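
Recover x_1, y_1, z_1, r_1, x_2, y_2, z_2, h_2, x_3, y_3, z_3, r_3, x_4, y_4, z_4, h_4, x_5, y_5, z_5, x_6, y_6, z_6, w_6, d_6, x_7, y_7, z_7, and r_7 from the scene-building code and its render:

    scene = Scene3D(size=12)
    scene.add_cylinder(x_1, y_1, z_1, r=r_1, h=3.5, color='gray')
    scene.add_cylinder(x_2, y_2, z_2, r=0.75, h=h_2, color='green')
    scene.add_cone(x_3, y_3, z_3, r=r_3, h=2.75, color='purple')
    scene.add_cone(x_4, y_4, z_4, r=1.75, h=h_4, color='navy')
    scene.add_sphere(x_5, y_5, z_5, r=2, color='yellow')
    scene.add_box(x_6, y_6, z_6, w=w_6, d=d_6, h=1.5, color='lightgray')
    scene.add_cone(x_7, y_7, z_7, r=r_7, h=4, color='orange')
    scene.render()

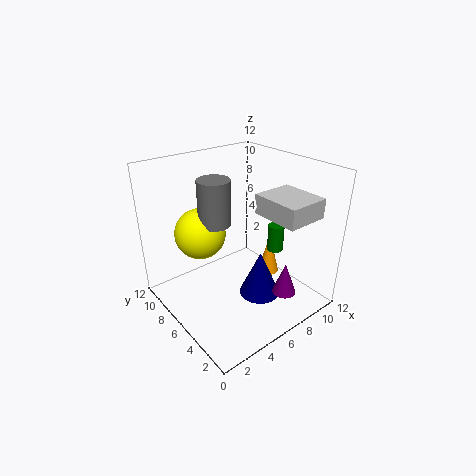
x_1 = 3.75; y_1 = 6; z_1 = 8; r_1 = 1.25; x_2 = 10.5; y_2 = 6; z_2 = 3.25; h_2 = 2.5; x_3 = 8.25; y_3 = 2.5; z_3 = 1.5; r_3 = 1; x_4 = 7.25; y_4 = 4.5; z_4 = 0.75; h_4 = 4; x_5 = 3; y_5 = 7; z_5 = 7; x_6 = 6; y_6 = 0.25; z_6 = 9; w_6 = 3.25; d_6 = 3.75; x_7 = 10.75; y_7 = 7; z_7 = 0.25; r_7 = 1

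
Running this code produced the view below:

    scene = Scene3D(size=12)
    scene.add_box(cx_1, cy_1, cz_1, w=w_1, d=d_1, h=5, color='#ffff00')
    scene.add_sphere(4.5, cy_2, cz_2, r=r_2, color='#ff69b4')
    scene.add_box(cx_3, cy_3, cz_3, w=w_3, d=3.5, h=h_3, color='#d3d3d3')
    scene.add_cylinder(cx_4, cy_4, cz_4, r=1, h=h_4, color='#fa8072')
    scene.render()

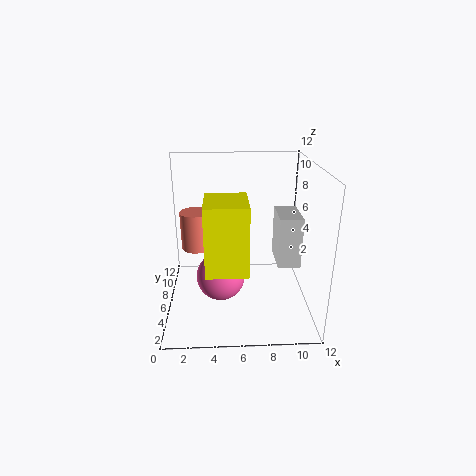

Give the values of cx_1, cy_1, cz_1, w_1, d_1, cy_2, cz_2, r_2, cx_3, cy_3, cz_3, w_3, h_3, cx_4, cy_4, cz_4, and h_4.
cx_1 = 3.5, cy_1 = 0.5, cz_1 = 5.5, w_1 = 3, d_1 = 3.5, cy_2 = 5, cz_2 = 3, r_2 = 2, cx_3 = 9.5, cy_3 = 6, cz_3 = 3, w_3 = 2, h_3 = 4.5, cx_4 = 3, cy_4 = 1.5, cz_4 = 7.5, h_4 = 2.5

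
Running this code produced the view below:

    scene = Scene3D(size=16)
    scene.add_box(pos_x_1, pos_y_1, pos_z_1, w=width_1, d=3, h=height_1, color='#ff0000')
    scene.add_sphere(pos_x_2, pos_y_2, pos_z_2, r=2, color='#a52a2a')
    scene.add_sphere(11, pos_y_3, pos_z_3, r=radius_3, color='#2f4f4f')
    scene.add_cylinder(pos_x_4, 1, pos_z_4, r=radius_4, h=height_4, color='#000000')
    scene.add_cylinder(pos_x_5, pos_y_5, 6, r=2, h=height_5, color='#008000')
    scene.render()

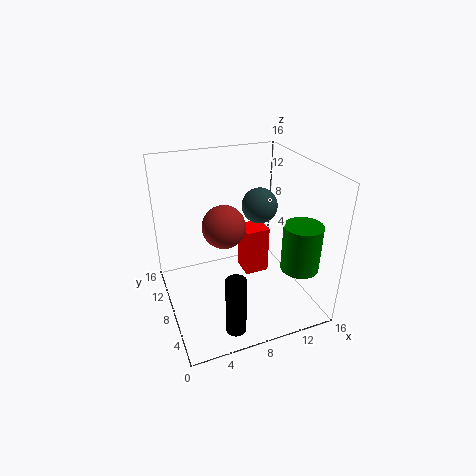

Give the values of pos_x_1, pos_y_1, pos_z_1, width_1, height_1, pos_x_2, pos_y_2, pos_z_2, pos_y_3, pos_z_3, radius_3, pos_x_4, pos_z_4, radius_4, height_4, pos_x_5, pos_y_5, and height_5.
pos_x_1 = 10, pos_y_1 = 10, pos_z_1 = 1, width_1 = 3, height_1 = 6, pos_x_2 = 5, pos_y_2 = 4, pos_z_2 = 12, pos_y_3 = 9, pos_z_3 = 11, radius_3 = 2, pos_x_4 = 5, pos_z_4 = 2, radius_4 = 1, height_4 = 6, pos_x_5 = 13, pos_y_5 = 3, height_5 = 5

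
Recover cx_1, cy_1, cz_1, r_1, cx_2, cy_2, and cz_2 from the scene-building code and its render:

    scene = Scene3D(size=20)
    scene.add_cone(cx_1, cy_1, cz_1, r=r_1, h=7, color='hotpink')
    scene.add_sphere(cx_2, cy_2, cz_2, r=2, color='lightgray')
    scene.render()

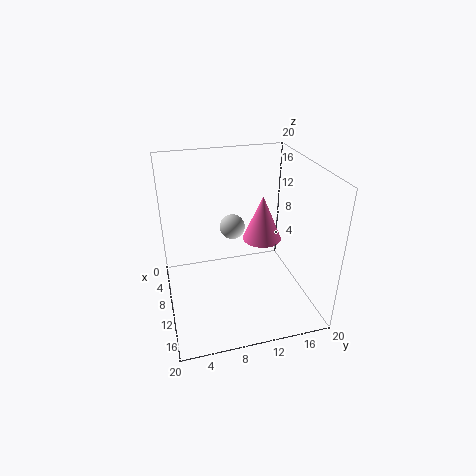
cx_1 = 6; cy_1 = 15; cz_1 = 7; r_1 = 3; cx_2 = 3; cy_2 = 11; cz_2 = 8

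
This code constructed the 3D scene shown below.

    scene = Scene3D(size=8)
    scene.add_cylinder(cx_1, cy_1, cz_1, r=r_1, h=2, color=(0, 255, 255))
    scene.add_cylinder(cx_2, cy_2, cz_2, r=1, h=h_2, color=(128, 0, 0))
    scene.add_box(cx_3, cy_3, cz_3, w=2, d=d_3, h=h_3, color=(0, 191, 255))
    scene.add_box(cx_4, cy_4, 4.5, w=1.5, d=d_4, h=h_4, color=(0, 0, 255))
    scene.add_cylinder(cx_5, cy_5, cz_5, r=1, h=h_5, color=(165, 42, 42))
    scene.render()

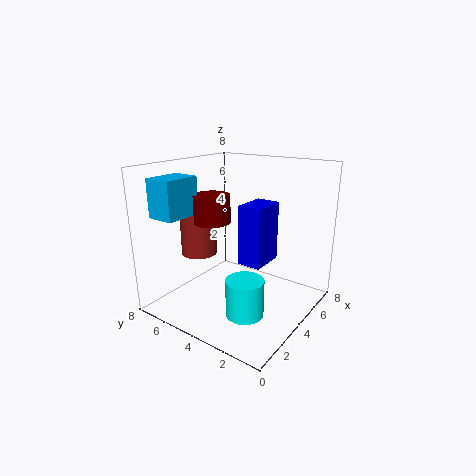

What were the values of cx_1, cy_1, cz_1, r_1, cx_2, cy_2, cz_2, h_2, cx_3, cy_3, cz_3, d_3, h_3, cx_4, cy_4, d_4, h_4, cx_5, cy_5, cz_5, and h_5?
cx_1 = 2.5; cy_1 = 2.5; cz_1 = 0.5; r_1 = 1; cx_2 = 3; cy_2 = 5; cz_2 = 5; h_2 = 1.5; cx_3 = 0.5; cy_3 = 5.5; cz_3 = 5.5; d_3 = 1.5; h_3 = 2; cx_4 = 0.5; cy_4 = 0.5; d_4 = 1; h_4 = 2.5; cx_5 = 3; cy_5 = 6; cz_5 = 3; h_5 = 2.5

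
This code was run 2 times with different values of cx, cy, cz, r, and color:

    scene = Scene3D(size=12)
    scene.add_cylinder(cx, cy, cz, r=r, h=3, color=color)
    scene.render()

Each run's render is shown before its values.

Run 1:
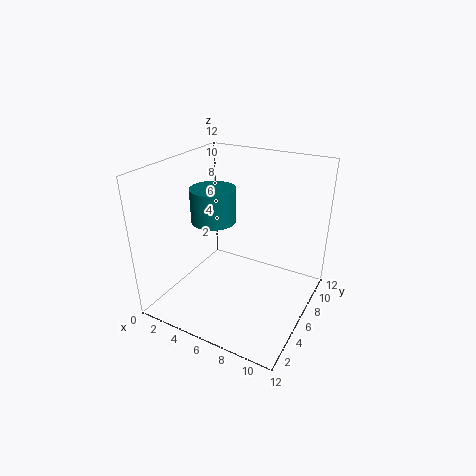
cx = 3; cy = 7; cz = 6.5; r = 2; color = 'teal'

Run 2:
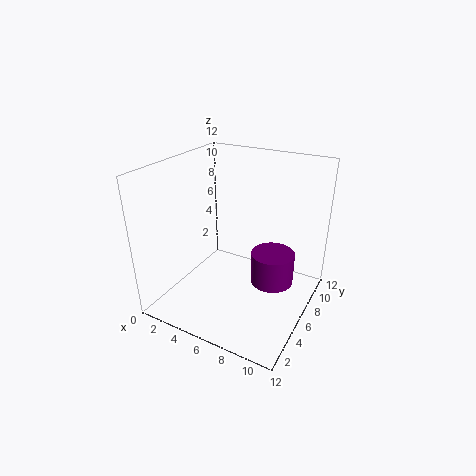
cx = 8; cy = 9; cz = 0.5; r = 2; color = 'purple'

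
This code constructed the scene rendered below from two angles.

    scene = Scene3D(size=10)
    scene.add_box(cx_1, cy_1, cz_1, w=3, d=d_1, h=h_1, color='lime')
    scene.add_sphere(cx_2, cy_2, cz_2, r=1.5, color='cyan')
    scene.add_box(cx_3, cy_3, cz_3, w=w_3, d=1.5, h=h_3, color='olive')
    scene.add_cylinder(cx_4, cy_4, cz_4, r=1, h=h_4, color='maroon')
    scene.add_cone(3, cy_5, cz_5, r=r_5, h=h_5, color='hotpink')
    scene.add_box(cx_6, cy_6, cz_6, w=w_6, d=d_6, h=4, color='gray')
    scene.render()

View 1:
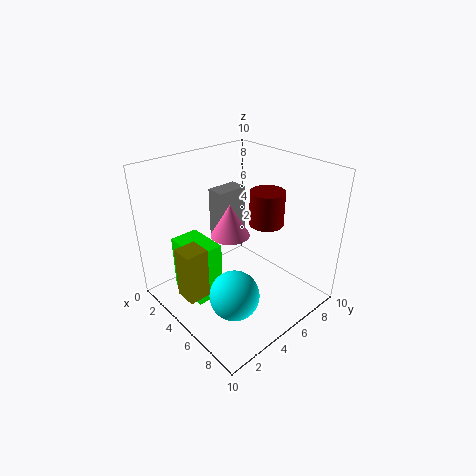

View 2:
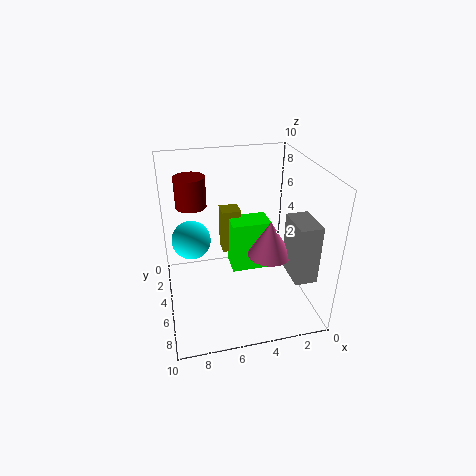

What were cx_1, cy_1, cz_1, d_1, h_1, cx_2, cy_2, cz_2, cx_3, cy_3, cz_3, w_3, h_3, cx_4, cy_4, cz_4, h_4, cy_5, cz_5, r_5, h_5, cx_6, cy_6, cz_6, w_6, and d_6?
cx_1 = 2, cy_1 = 1.5, cz_1 = 1, d_1 = 2, h_1 = 4, cx_2 = 8, cy_2 = 2, cz_2 = 3.5, cx_3 = 4, cy_3 = 0.5, cz_3 = 2, w_3 = 1.5, h_3 = 3.5, cx_4 = 8, cy_4 = 4.5, cz_4 = 7.5, h_4 = 2, cy_5 = 6, cz_5 = 4, r_5 = 1.5, h_5 = 2.5, cx_6 = 0.5, cy_6 = 6, cz_6 = 3, w_6 = 1.5, d_6 = 2.5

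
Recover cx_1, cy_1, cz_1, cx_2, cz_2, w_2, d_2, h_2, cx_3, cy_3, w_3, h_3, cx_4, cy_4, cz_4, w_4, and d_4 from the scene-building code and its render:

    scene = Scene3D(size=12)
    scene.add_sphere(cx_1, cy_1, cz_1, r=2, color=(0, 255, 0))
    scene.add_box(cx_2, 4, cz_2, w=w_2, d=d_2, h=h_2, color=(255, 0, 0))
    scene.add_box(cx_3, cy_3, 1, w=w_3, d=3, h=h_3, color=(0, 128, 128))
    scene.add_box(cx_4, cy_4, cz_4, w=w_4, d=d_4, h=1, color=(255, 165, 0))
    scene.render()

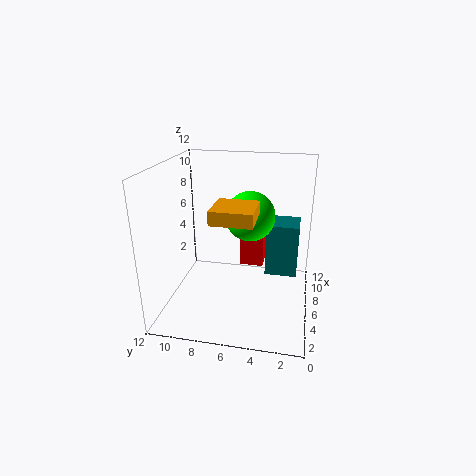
cx_1 = 6, cy_1 = 5, cz_1 = 8, cx_2 = 7, cz_2 = 3, w_2 = 2, d_2 = 2, h_2 = 3, cx_3 = 9, cy_3 = 1, w_3 = 3, h_3 = 5, cx_4 = 1, cy_4 = 4, cz_4 = 9, w_4 = 3, d_4 = 3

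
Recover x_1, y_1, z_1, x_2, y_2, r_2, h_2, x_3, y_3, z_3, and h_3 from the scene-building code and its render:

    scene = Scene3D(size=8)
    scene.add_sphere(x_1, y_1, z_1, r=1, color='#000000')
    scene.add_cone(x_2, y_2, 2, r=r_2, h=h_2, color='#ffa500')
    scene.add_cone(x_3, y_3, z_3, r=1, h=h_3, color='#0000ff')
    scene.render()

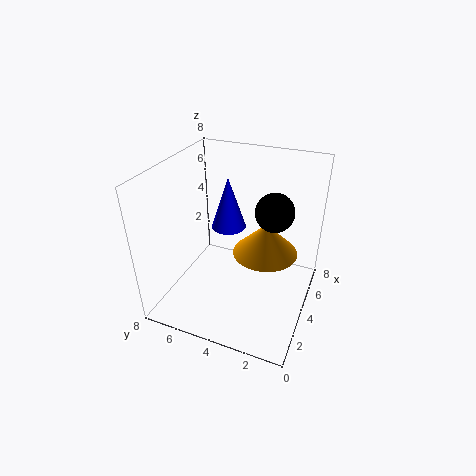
x_1 = 4, y_1 = 2, z_1 = 6, x_2 = 6, y_2 = 3, r_2 = 2, h_2 = 2, x_3 = 5, y_3 = 5, z_3 = 4, h_3 = 3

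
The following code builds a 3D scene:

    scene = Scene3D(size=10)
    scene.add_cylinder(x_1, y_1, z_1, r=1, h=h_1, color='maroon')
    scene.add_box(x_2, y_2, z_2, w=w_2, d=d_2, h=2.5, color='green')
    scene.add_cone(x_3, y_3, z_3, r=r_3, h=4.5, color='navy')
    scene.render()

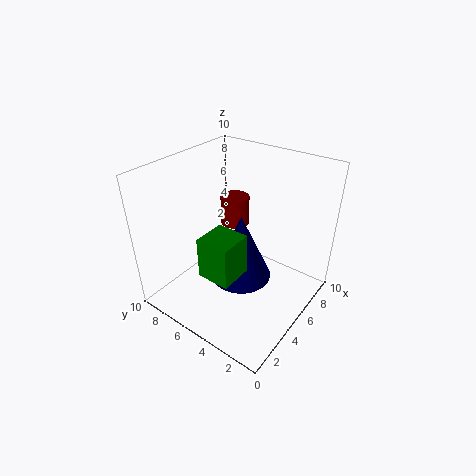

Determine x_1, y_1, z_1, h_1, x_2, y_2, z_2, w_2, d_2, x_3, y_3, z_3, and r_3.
x_1 = 6, y_1 = 6, z_1 = 5.5, h_1 = 2, x_2 = 0.5, y_2 = 2.5, z_2 = 5, w_2 = 2, d_2 = 2, x_3 = 4, y_3 = 4, z_3 = 3, r_3 = 2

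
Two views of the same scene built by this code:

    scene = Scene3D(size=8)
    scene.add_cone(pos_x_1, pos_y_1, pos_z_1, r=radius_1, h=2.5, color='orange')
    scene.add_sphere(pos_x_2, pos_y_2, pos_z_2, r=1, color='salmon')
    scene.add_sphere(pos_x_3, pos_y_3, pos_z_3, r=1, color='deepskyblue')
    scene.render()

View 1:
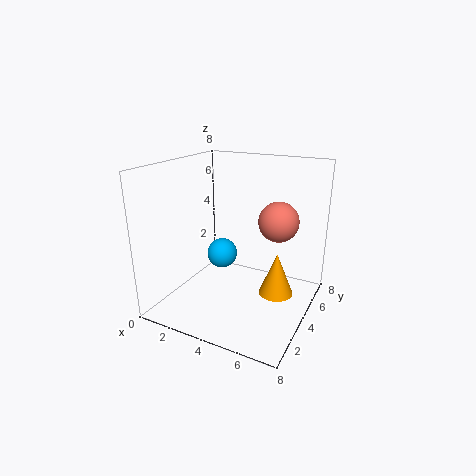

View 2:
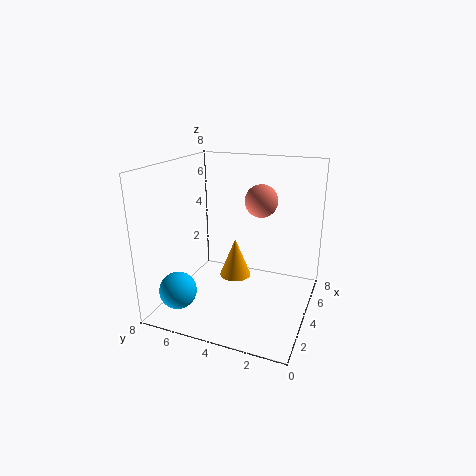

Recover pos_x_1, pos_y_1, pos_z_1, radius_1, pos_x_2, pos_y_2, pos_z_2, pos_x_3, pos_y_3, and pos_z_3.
pos_x_1 = 6, pos_y_1 = 5, pos_z_1 = 0.5, radius_1 = 1, pos_x_2 = 6.5, pos_y_2 = 3.5, pos_z_2 = 5.5, pos_x_3 = 1.5, pos_y_3 = 6.5, pos_z_3 = 1.5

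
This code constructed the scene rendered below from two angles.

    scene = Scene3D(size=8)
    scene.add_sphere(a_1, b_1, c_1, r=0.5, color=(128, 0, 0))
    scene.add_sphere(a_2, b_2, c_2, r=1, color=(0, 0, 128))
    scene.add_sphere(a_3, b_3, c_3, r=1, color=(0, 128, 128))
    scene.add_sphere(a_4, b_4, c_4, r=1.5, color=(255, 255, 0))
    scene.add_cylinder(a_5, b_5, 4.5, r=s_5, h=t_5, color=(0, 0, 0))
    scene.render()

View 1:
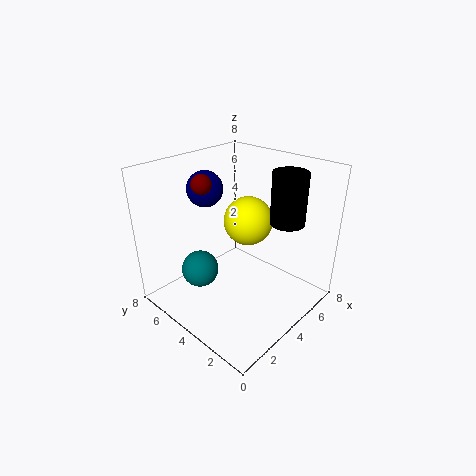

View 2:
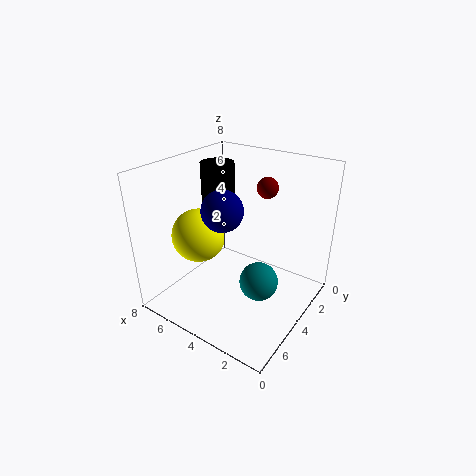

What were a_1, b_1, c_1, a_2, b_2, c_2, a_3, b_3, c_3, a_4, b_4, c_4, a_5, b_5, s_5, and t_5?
a_1 = 2; b_1 = 4.5; c_1 = 7.5; a_2 = 3.5; b_2 = 6; c_2 = 6.5; a_3 = 2; b_3 = 5; c_3 = 2.5; a_4 = 6; b_4 = 5; c_4 = 4; a_5 = 6.5; b_5 = 2.5; s_5 = 1; t_5 = 3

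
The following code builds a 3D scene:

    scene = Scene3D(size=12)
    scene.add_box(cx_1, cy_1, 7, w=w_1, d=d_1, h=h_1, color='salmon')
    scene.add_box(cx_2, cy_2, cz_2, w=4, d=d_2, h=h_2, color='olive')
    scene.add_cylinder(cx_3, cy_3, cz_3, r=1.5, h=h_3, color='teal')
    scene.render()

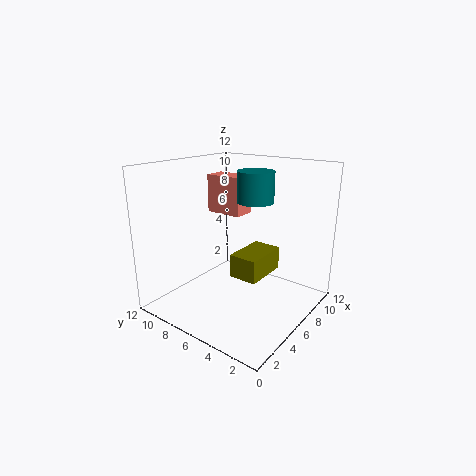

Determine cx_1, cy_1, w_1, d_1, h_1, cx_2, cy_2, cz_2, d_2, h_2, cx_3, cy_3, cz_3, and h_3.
cx_1 = 8, cy_1 = 7.5, w_1 = 2, d_1 = 3.5, h_1 = 3.5, cx_2 = 5.5, cy_2 = 4, cz_2 = 2.5, d_2 = 2.5, h_2 = 2, cx_3 = 7, cy_3 = 5, cz_3 = 9, h_3 = 2.5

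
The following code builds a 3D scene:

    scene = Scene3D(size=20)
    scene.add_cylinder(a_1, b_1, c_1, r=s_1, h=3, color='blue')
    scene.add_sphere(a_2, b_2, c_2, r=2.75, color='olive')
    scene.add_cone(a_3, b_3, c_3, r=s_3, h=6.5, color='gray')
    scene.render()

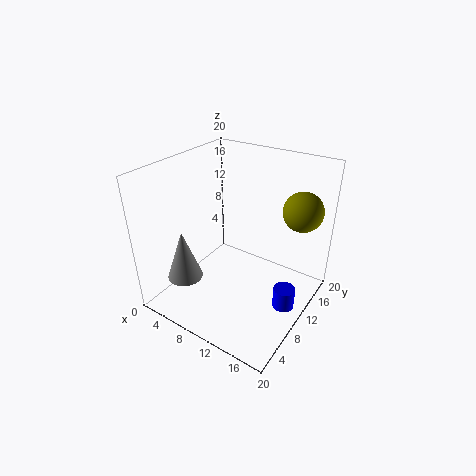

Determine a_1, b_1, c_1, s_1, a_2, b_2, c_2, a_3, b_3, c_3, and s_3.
a_1 = 17.5; b_1 = 10.25; c_1 = 1.25; s_1 = 1.5; a_2 = 17; b_2 = 15.25; c_2 = 13.75; a_3 = 6.75; b_3 = 2.5; c_3 = 7; s_3 = 2.25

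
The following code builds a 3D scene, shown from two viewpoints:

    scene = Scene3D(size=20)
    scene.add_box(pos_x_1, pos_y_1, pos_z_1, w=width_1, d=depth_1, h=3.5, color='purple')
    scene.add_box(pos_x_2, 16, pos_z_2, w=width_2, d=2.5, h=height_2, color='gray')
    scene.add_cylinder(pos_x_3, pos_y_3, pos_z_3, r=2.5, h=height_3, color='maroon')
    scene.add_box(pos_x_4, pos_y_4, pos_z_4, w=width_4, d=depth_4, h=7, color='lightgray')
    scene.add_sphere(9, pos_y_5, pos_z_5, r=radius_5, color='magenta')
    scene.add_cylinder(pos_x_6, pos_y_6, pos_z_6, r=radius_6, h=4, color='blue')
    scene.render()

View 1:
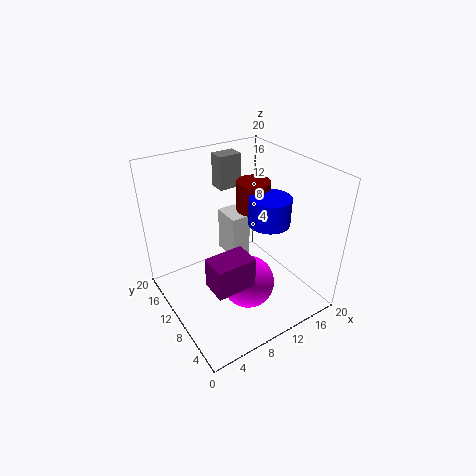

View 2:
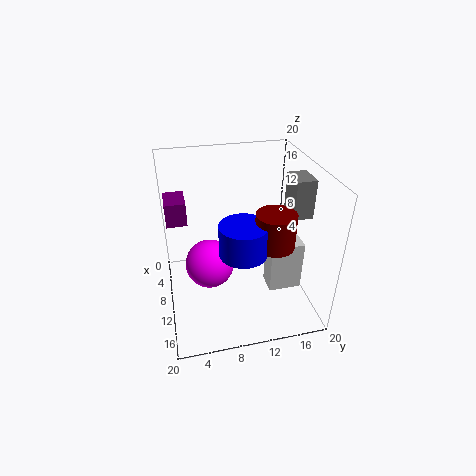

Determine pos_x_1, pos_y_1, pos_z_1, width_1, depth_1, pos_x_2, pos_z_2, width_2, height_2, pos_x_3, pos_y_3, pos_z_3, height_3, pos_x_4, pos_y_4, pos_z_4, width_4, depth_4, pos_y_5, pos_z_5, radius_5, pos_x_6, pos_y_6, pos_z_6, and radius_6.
pos_x_1 = 1.5
pos_y_1 = 0.5
pos_z_1 = 10.5
width_1 = 4.5
depth_1 = 3
pos_x_2 = 11
pos_z_2 = 14.5
width_2 = 3.5
height_2 = 5
pos_x_3 = 15
pos_y_3 = 13.5
pos_z_3 = 11.5
height_3 = 4.5
pos_x_4 = 11.5
pos_y_4 = 13.5
pos_z_4 = 3.5
width_4 = 3
depth_4 = 4.5
pos_y_5 = 6
pos_z_5 = 5.5
radius_5 = 3.5
pos_x_6 = 15
pos_y_6 = 9.5
pos_z_6 = 11
radius_6 = 3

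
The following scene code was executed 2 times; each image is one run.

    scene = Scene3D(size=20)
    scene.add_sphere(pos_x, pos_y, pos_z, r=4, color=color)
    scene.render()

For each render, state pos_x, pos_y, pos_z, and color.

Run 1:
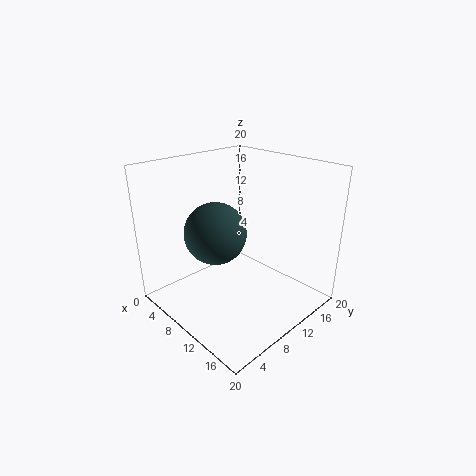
pos_x = 10
pos_y = 6
pos_z = 12
color = 'darkslategray'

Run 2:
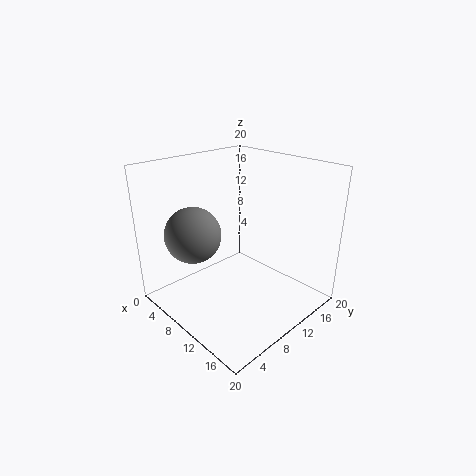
pos_x = 5
pos_y = 6
pos_z = 10
color = 'gray'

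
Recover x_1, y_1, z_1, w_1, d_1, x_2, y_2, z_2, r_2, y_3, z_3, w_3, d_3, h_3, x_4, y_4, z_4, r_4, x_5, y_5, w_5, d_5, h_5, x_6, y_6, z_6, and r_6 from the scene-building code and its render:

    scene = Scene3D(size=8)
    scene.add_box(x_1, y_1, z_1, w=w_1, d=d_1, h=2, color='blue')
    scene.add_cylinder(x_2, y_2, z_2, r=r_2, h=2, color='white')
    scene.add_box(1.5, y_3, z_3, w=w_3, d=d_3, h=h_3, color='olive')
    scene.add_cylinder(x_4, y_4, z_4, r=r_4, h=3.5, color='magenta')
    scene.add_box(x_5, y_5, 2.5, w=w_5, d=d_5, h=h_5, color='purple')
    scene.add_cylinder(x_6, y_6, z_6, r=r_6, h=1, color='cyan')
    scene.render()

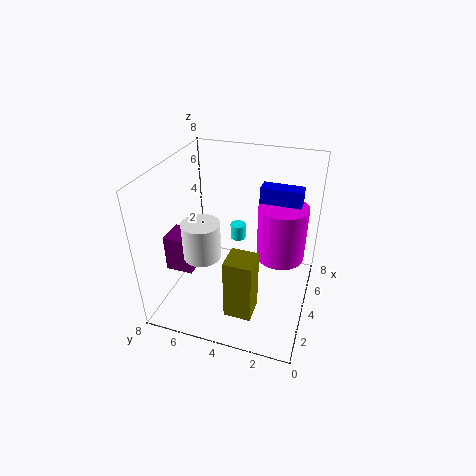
x_1 = 6.5, y_1 = 1, z_1 = 4, w_1 = 1, d_1 = 2.5, x_2 = 2.5, y_2 = 5.5, z_2 = 3.5, r_2 = 1, y_3 = 2.5, z_3 = 0.5, w_3 = 1.5, d_3 = 1.5, h_3 = 3.5, x_4 = 6.5, y_4 = 2, z_4 = 1.5, r_4 = 1.5, x_5 = 2, y_5 = 6, w_5 = 1.5, d_5 = 1.5, h_5 = 2, x_6 = 7, y_6 = 5, z_6 = 2, r_6 = 0.5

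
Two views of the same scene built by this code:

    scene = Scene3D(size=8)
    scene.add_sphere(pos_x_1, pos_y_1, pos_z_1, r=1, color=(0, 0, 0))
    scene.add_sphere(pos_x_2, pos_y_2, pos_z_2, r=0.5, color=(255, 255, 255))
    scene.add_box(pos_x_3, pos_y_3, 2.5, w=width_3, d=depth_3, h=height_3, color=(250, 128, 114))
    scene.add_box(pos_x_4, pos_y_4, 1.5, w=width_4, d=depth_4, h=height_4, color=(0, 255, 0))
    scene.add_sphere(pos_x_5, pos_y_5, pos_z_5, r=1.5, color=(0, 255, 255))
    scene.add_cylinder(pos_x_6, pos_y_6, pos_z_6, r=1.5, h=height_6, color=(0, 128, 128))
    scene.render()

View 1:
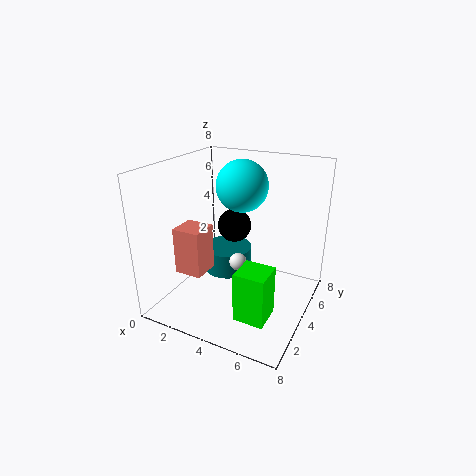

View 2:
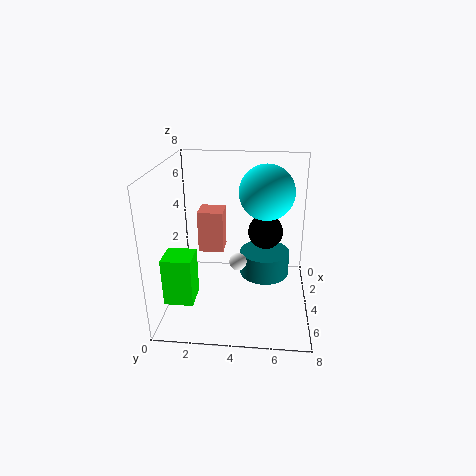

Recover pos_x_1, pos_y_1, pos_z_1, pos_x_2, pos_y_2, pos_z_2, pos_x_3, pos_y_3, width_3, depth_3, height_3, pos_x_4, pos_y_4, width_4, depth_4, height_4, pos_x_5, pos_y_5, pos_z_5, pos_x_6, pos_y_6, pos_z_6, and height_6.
pos_x_1 = 3
pos_y_1 = 5.5
pos_z_1 = 4
pos_x_2 = 4
pos_y_2 = 4
pos_z_2 = 2.5
pos_x_3 = 1.5
pos_y_3 = 1.5
width_3 = 1.5
depth_3 = 1.5
height_3 = 2.5
pos_x_4 = 5.5
pos_y_4 = 0.5
width_4 = 1.5
depth_4 = 1.5
height_4 = 2.5
pos_x_5 = 3.5
pos_y_5 = 5.5
pos_z_5 = 6.5
pos_x_6 = 2.5
pos_y_6 = 5.5
pos_z_6 = 1
height_6 = 1.5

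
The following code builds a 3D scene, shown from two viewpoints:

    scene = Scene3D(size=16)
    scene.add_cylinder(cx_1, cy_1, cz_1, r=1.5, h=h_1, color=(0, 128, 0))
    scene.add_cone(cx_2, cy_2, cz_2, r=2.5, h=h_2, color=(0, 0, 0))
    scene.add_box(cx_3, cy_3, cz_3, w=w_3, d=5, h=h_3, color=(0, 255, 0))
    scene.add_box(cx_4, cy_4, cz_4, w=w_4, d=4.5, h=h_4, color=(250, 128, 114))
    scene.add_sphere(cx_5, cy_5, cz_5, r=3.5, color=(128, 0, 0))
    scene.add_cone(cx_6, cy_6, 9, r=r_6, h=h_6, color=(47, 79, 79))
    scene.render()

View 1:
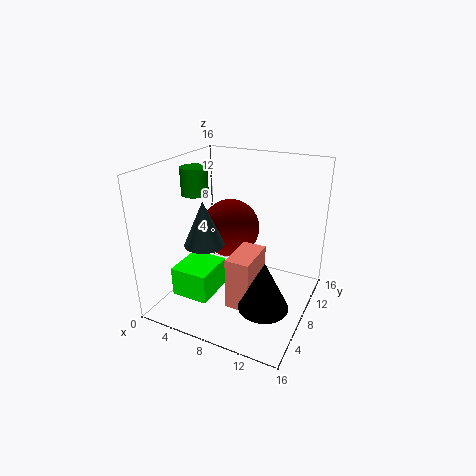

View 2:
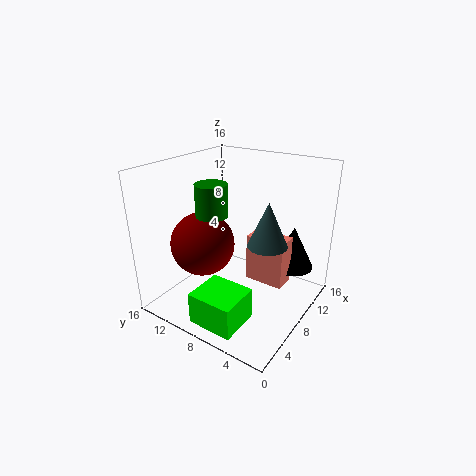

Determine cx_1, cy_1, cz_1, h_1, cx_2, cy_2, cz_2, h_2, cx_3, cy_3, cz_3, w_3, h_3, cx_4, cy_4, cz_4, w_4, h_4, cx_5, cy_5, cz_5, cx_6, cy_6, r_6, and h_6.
cx_1 = 3; cy_1 = 7.5; cz_1 = 12.5; h_1 = 3; cx_2 = 13; cy_2 = 3.5; cz_2 = 3.5; h_2 = 5; cx_3 = 1; cy_3 = 4.5; cz_3 = 0.5; w_3 = 4.5; h_3 = 3.5; cx_4 = 9; cy_4 = 3; cz_4 = 2.5; w_4 = 2.5; h_4 = 5.5; cx_5 = 5.5; cy_5 = 11; cz_5 = 7.5; cx_6 = 6.5; cy_6 = 3.5; r_6 = 2; h_6 = 4.5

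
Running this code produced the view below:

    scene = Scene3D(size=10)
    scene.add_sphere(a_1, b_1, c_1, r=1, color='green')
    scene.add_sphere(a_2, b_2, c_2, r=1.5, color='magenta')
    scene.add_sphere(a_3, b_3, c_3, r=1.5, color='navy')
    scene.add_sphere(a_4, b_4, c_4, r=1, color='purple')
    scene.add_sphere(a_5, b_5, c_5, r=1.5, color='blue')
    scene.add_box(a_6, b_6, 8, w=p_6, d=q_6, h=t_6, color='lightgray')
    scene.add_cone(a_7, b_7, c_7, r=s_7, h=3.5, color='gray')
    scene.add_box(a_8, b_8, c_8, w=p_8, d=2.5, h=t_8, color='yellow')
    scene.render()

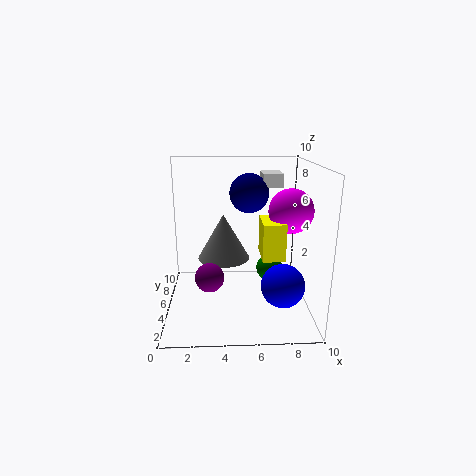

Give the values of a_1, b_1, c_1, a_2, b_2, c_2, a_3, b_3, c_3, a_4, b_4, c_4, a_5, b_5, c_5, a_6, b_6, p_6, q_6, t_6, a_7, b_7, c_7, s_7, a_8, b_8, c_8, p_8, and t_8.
a_1 = 7.5; b_1 = 6.5; c_1 = 2; a_2 = 8.5; b_2 = 4.5; c_2 = 7; a_3 = 6; b_3 = 8; c_3 = 7.5; a_4 = 3; b_4 = 4; c_4 = 2.5; a_5 = 8; b_5 = 3.5; c_5 = 2; a_6 = 7; b_6 = 7.5; p_6 = 1.5; q_6 = 2; t_6 = 1; a_7 = 4; b_7 = 7.5; c_7 = 2.5; s_7 = 2; a_8 = 6.5; b_8 = 3; c_8 = 4; p_8 = 1.5; t_8 = 2.5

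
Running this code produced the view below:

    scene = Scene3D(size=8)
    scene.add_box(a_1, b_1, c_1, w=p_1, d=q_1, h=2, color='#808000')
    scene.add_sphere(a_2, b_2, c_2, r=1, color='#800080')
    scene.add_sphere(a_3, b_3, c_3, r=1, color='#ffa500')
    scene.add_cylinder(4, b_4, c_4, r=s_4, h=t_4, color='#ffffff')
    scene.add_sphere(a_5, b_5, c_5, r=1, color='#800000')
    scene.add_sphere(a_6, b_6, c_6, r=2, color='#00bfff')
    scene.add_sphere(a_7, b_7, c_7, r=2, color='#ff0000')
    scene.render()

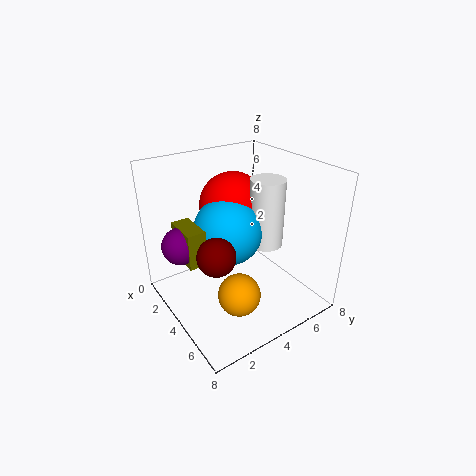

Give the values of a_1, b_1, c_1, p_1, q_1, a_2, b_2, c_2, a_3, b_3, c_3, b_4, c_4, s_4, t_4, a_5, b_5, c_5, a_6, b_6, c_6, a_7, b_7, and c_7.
a_1 = 2, b_1 = 1, c_1 = 3, p_1 = 2, q_1 = 1, a_2 = 3, b_2 = 1, c_2 = 4, a_3 = 7, b_3 = 2, c_3 = 3, b_4 = 6, c_4 = 3, s_4 = 1, t_4 = 4, a_5 = 5, b_5 = 2, c_5 = 4, a_6 = 3, b_6 = 4, c_6 = 4, a_7 = 2, b_7 = 5, c_7 = 5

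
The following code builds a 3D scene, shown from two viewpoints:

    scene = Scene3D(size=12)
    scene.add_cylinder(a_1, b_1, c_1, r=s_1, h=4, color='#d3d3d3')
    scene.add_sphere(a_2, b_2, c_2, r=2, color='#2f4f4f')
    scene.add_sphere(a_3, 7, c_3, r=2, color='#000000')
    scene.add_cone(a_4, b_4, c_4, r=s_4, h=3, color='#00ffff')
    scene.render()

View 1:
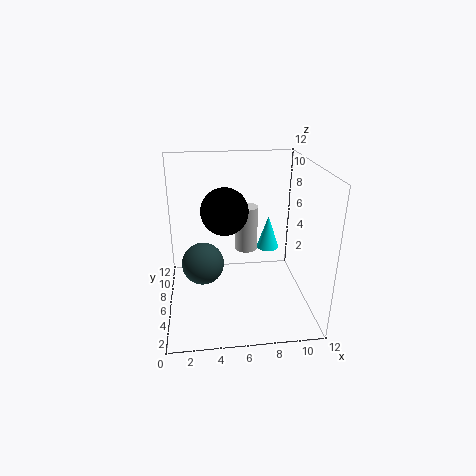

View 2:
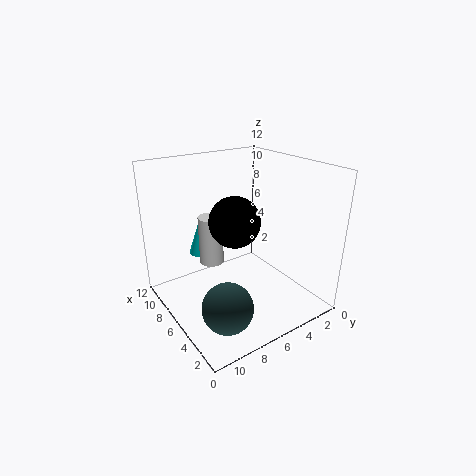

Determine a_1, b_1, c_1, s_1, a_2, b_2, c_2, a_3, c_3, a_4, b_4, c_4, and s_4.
a_1 = 7, b_1 = 8, c_1 = 4, s_1 = 1, a_2 = 3, b_2 = 9, c_2 = 2, a_3 = 5, c_3 = 8, a_4 = 9, b_4 = 8, c_4 = 4, s_4 = 1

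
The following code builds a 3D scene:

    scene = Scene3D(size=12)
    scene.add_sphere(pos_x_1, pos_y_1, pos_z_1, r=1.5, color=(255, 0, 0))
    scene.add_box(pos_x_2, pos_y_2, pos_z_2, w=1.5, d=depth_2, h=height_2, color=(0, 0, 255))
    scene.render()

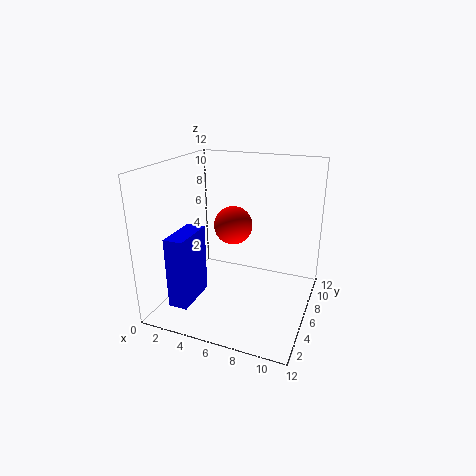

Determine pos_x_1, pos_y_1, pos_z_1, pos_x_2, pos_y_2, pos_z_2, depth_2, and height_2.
pos_x_1 = 6, pos_y_1 = 5, pos_z_1 = 7.5, pos_x_2 = 2.5, pos_y_2 = 0.5, pos_z_2 = 2, depth_2 = 3.5, height_2 = 5.5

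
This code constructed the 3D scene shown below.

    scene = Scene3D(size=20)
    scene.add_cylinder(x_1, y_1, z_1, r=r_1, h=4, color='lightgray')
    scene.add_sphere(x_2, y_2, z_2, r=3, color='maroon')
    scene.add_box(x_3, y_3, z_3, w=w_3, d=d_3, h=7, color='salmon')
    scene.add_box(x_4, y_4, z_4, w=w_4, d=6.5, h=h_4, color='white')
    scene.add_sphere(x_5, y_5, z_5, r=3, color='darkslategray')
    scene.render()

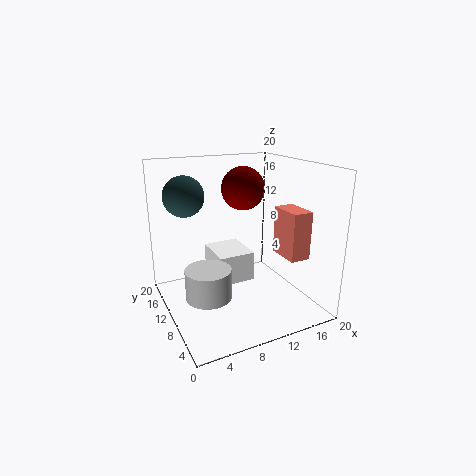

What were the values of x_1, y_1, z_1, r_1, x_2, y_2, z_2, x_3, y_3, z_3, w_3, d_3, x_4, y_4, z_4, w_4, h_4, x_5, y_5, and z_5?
x_1 = 4.5
y_1 = 7.5
z_1 = 3.5
r_1 = 3
x_2 = 11.5
y_2 = 11.5
z_2 = 16.5
x_3 = 16.5
y_3 = 6
z_3 = 6.5
w_3 = 3
d_3 = 5
x_4 = 8
y_4 = 11.5
z_4 = 2
w_4 = 5.5
h_4 = 4.5
x_5 = 4.5
y_5 = 16.5
z_5 = 15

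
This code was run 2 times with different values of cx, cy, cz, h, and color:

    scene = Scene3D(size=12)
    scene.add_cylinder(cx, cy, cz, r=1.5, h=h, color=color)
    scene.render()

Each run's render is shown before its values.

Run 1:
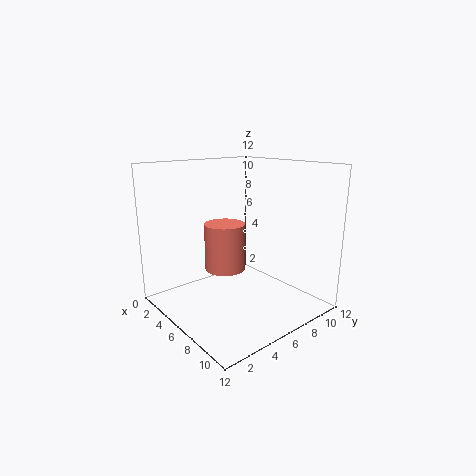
cx = 7.5, cy = 3.5, cz = 4.5, h = 3.5, color = 'salmon'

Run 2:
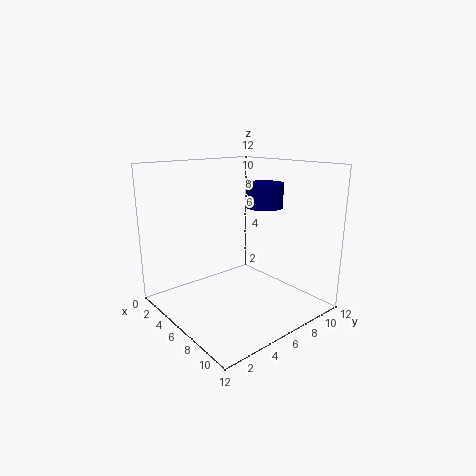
cx = 7, cy = 8, cz = 8.5, h = 2, color = 'navy'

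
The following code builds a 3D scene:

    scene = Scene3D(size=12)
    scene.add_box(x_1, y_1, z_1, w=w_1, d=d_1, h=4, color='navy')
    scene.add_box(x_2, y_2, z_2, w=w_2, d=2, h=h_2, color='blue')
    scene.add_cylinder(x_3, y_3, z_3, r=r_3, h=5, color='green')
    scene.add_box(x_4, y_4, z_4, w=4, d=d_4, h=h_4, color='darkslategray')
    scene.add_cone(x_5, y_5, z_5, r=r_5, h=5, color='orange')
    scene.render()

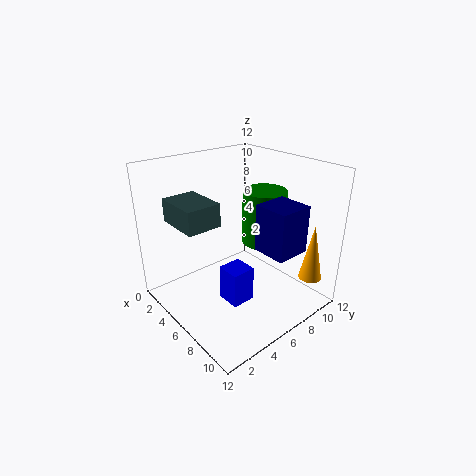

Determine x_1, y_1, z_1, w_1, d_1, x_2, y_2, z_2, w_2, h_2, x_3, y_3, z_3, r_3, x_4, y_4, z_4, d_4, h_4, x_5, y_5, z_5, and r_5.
x_1 = 7
y_1 = 7
z_1 = 5
w_1 = 3
d_1 = 3
x_2 = 6
y_2 = 4
z_2 = 1
w_2 = 2
h_2 = 3
x_3 = 5
y_3 = 10
z_3 = 4
r_3 = 2
x_4 = 1
y_4 = 2
z_4 = 7
d_4 = 3
h_4 = 2
x_5 = 10
y_5 = 11
z_5 = 2
r_5 = 1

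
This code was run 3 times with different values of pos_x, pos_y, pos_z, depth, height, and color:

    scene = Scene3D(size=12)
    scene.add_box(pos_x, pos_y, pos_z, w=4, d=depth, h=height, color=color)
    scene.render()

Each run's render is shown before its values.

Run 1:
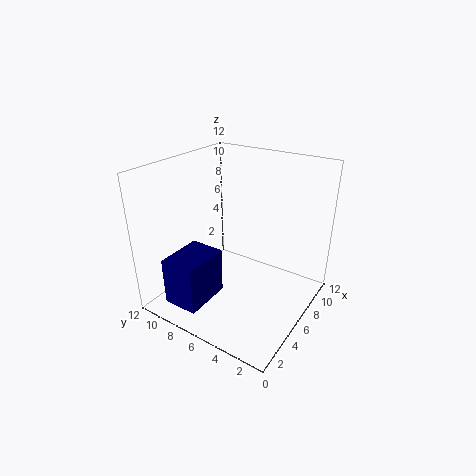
pos_x = 1; pos_y = 7; pos_z = 1; depth = 3; height = 4; color = 'navy'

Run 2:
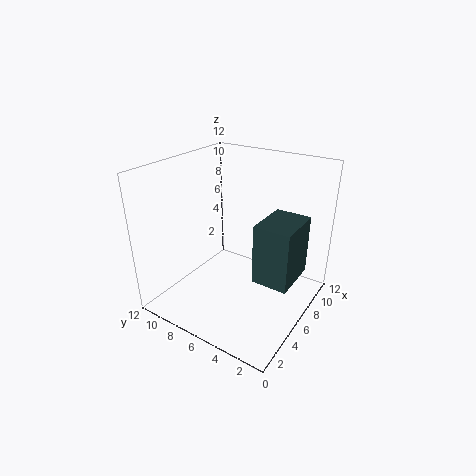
pos_x = 5; pos_y = 1; pos_z = 3; depth = 3; height = 5; color = 'darkslategray'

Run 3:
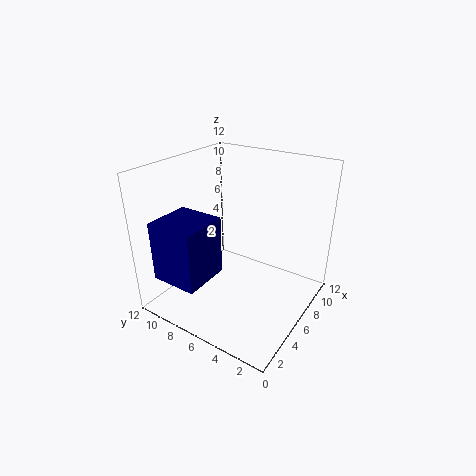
pos_x = 1; pos_y = 7; pos_z = 3; depth = 4; height = 5; color = 'navy'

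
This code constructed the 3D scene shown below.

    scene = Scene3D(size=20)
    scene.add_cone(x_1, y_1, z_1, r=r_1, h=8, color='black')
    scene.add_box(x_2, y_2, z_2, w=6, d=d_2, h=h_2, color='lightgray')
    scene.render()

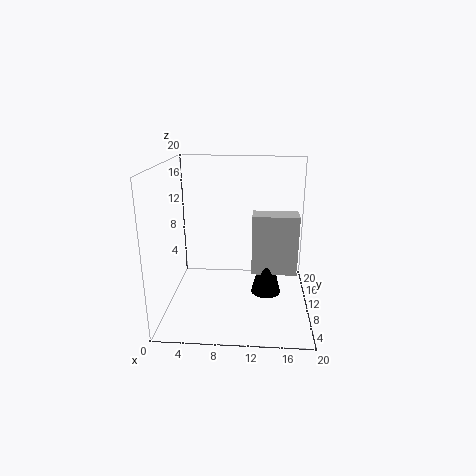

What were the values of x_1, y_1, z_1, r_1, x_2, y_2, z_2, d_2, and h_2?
x_1 = 14
y_1 = 8
z_1 = 3
r_1 = 2
x_2 = 12
y_2 = 7
z_2 = 6
d_2 = 3
h_2 = 8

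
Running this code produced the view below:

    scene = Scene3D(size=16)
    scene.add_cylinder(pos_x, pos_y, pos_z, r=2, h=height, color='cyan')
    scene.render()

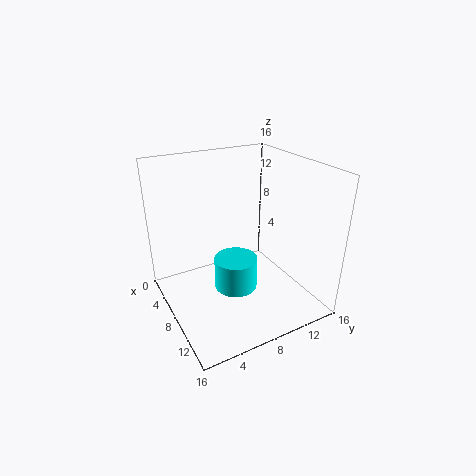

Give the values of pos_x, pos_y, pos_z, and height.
pos_x = 13; pos_y = 5; pos_z = 6; height = 3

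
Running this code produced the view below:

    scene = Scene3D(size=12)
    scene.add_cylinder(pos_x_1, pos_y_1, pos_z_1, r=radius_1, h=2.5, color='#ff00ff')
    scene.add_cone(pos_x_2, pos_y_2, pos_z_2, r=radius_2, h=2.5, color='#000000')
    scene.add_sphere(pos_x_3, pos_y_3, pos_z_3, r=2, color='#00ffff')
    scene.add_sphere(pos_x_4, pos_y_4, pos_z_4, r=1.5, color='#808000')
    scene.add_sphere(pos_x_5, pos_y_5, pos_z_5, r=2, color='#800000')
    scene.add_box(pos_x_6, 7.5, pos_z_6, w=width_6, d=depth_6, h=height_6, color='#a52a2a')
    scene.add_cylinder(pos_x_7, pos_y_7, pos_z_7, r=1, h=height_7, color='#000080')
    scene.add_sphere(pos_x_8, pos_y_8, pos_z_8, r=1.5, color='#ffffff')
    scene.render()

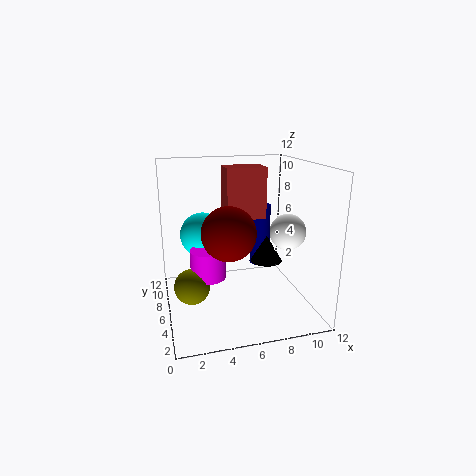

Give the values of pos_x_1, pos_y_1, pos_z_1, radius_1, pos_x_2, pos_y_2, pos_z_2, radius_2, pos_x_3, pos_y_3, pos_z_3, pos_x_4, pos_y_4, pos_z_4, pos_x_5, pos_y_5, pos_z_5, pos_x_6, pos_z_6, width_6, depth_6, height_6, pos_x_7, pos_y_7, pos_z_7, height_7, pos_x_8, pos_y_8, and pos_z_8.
pos_x_1 = 3.5, pos_y_1 = 6.5, pos_z_1 = 2.5, radius_1 = 1.5, pos_x_2 = 9.5, pos_y_2 = 8.5, pos_z_2 = 2.5, radius_2 = 1.5, pos_x_3 = 3.5, pos_y_3 = 9, pos_z_3 = 5.5, pos_x_4 = 2, pos_y_4 = 6, pos_z_4 = 2, pos_x_5 = 4.5, pos_y_5 = 3, pos_z_5 = 7.5, pos_x_6 = 5.5, pos_z_6 = 7, width_6 = 3.5, depth_6 = 2.5, height_6 = 4.5, pos_x_7 = 9.5, pos_y_7 = 10.5, pos_z_7 = 1.5, height_7 = 6, pos_x_8 = 10, pos_y_8 = 5, pos_z_8 = 6.5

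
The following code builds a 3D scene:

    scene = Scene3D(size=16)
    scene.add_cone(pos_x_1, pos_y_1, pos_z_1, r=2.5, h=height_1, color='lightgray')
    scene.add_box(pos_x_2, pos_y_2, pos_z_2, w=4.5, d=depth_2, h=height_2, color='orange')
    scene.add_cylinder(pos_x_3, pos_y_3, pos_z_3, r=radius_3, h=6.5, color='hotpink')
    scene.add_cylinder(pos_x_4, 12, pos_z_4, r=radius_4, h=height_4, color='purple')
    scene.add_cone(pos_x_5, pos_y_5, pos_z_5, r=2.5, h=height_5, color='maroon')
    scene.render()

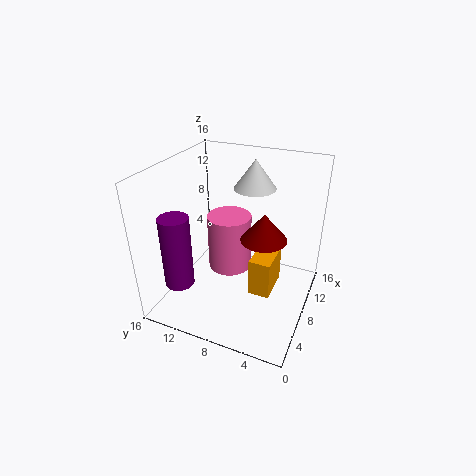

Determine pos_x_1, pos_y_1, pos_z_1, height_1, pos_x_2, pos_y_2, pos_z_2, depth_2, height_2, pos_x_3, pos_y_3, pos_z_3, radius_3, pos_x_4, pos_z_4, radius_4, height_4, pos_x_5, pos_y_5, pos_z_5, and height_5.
pos_x_1 = 13
pos_y_1 = 8
pos_z_1 = 12
height_1 = 3.5
pos_x_2 = 7.5
pos_y_2 = 4
pos_z_2 = 1
depth_2 = 2.5
height_2 = 4.5
pos_x_3 = 9
pos_y_3 = 9.5
pos_z_3 = 3.5
radius_3 = 2.5
pos_x_4 = 2
pos_z_4 = 5
radius_4 = 1.5
height_4 = 7.5
pos_x_5 = 8
pos_y_5 = 5
pos_z_5 = 8.5
height_5 = 3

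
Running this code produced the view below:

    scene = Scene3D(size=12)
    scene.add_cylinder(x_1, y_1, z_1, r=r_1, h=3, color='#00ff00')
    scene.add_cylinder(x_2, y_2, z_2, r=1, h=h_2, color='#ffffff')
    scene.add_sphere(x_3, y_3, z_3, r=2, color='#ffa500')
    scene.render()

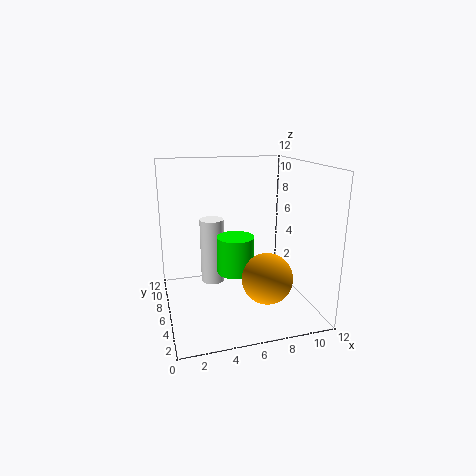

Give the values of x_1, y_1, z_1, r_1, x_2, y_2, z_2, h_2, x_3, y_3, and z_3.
x_1 = 5.5, y_1 = 5, z_1 = 3.5, r_1 = 1.5, x_2 = 4, y_2 = 7, z_2 = 2, h_2 = 5.5, x_3 = 7.5, y_3 = 3, z_3 = 3.5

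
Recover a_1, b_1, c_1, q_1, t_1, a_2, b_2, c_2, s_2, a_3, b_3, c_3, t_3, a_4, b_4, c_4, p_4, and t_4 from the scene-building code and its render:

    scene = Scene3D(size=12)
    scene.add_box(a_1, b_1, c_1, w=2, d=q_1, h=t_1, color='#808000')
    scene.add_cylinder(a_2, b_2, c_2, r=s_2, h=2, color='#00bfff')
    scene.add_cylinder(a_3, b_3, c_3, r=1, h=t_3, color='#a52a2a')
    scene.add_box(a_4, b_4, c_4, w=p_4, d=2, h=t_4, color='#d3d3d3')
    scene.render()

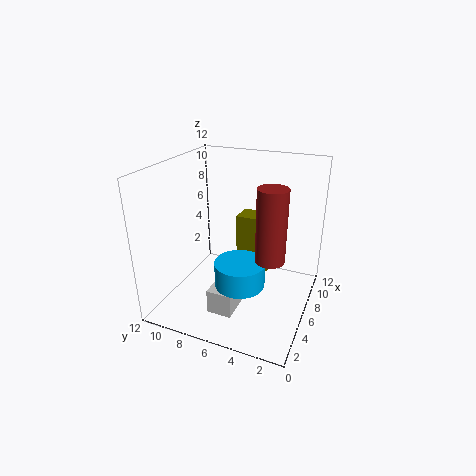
a_1 = 8
b_1 = 4
c_1 = 2
q_1 = 3
t_1 = 5
a_2 = 4
b_2 = 5
c_2 = 3
s_2 = 2
a_3 = 2
b_3 = 2
c_3 = 7
t_3 = 5
a_4 = 2
b_4 = 5
c_4 = 1
p_4 = 4
t_4 = 2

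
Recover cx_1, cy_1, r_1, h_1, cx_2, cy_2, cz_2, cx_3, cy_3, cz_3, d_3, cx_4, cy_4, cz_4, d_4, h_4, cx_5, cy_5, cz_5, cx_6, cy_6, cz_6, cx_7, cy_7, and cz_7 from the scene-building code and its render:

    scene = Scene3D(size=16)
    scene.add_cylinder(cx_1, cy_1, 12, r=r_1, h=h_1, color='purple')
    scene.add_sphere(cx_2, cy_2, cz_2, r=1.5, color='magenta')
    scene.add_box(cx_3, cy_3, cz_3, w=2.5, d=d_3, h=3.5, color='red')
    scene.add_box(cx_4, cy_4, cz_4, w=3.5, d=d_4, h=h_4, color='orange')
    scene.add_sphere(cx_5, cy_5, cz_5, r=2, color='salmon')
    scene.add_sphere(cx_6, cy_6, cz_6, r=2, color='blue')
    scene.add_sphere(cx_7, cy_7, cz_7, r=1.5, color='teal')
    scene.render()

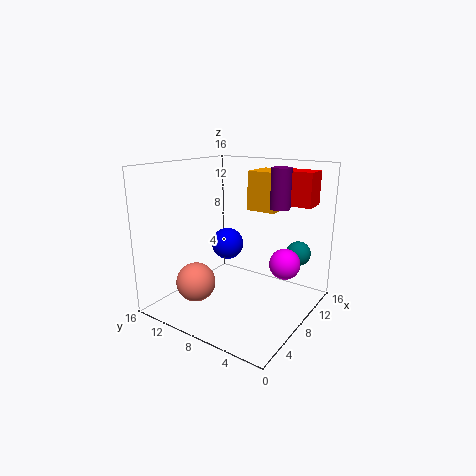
cx_1 = 8, cy_1 = 3, r_1 = 1, h_1 = 4, cx_2 = 6.5, cy_2 = 1.5, cz_2 = 7, cx_3 = 9.5, cy_3 = 0.5, cz_3 = 12, d_3 = 3.5, cx_4 = 7.5, cy_4 = 3.5, cz_4 = 11.5, d_4 = 3, h_4 = 4, cx_5 = 2.5, cy_5 = 9.5, cz_5 = 4.5, cx_6 = 11.5, cy_6 = 12, cz_6 = 5.5, cx_7 = 14.5, cy_7 = 3.5, cz_7 = 5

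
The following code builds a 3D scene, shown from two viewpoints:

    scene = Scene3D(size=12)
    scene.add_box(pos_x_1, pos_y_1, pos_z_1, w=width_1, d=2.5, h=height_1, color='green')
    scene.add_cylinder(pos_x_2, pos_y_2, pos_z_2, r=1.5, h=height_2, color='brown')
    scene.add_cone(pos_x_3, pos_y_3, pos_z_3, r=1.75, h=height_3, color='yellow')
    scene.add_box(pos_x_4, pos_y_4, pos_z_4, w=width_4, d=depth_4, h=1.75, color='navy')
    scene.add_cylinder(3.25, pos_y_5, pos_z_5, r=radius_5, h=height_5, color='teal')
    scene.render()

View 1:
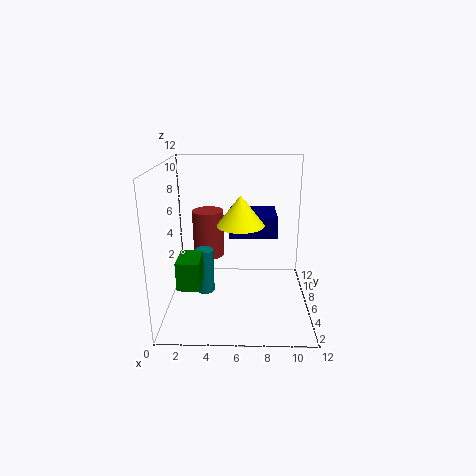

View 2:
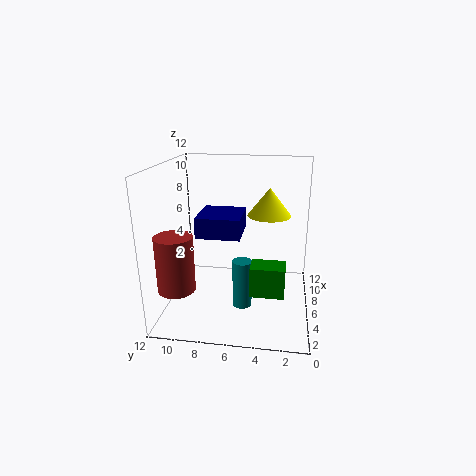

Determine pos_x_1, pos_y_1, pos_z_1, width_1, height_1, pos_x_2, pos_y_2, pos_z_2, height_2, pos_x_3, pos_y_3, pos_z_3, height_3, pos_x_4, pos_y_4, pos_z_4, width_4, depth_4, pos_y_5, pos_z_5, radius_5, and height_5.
pos_x_1 = 1.5; pos_y_1 = 2; pos_z_1 = 3.25; width_1 = 1.75; height_1 = 2.25; pos_x_2 = 3; pos_y_2 = 10.5; pos_z_2 = 2.5; height_2 = 4.5; pos_x_3 = 6.25; pos_y_3 = 3.5; pos_z_3 = 8; height_3 = 2.25; pos_x_4 = 5.25; pos_y_4 = 5.75; pos_z_4 = 6; width_4 = 4; depth_4 = 3.75; pos_y_5 = 5.25; pos_z_5 = 1.5; radius_5 = 0.75; height_5 = 3.75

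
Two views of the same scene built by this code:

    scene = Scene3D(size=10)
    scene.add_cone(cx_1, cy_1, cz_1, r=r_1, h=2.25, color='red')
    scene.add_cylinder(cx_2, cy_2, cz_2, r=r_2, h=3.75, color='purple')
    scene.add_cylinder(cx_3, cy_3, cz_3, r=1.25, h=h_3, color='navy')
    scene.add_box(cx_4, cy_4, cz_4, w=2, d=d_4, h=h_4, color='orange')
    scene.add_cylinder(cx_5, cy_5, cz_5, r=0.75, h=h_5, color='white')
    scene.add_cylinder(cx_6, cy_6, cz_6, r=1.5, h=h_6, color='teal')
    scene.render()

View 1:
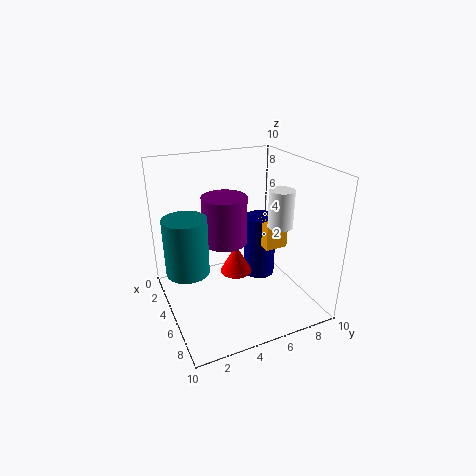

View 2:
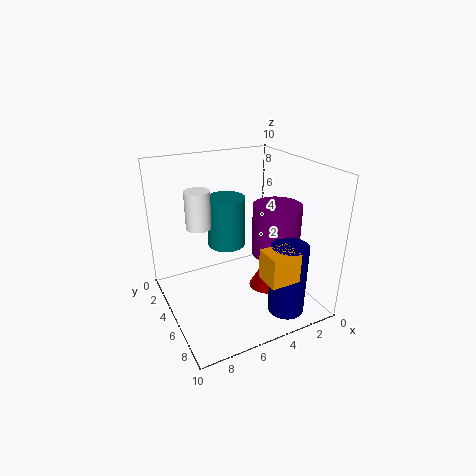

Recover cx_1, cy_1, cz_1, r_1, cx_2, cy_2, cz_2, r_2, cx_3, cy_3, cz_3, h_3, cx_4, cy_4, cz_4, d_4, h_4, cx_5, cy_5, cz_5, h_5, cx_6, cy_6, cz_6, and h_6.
cx_1 = 3; cy_1 = 5.75; cz_1 = 1; r_1 = 1.25; cx_2 = 2; cy_2 = 5.25; cz_2 = 3.25; r_2 = 1.75; cx_3 = 2.75; cy_3 = 8; cz_3 = 0.25; h_3 = 5; cx_4 = 2.75; cy_4 = 7.5; cz_4 = 3.25; d_4 = 1.75; h_4 = 2; cx_5 = 8.25; cy_5 = 6.25; cz_5 = 7; h_5 = 2.25; cx_6 = 4.25; cy_6 = 1.5; cz_6 = 2.75; h_6 = 4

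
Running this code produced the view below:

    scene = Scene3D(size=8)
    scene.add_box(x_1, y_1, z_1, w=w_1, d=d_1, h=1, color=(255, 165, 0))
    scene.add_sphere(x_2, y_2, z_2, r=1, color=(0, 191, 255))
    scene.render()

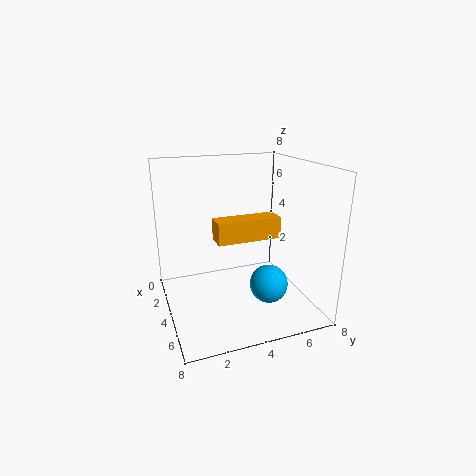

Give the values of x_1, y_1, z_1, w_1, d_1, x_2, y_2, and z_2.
x_1 = 6
y_1 = 2
z_1 = 5
w_1 = 1
d_1 = 3
x_2 = 6
y_2 = 5
z_2 = 2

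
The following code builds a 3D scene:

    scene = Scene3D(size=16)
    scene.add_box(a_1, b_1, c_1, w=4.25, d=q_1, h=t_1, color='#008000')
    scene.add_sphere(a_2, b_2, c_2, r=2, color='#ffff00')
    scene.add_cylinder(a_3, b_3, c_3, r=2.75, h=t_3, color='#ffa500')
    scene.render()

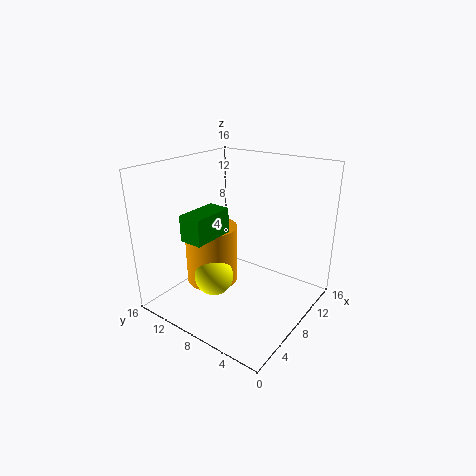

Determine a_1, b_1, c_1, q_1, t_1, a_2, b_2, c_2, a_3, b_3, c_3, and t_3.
a_1 = 0.5
b_1 = 6.75
c_1 = 10.25
q_1 = 2.25
t_1 = 2.5
a_2 = 3.75
b_2 = 8
c_2 = 5.25
a_3 = 5.25
b_3 = 9.5
c_3 = 3.75
t_3 = 6.25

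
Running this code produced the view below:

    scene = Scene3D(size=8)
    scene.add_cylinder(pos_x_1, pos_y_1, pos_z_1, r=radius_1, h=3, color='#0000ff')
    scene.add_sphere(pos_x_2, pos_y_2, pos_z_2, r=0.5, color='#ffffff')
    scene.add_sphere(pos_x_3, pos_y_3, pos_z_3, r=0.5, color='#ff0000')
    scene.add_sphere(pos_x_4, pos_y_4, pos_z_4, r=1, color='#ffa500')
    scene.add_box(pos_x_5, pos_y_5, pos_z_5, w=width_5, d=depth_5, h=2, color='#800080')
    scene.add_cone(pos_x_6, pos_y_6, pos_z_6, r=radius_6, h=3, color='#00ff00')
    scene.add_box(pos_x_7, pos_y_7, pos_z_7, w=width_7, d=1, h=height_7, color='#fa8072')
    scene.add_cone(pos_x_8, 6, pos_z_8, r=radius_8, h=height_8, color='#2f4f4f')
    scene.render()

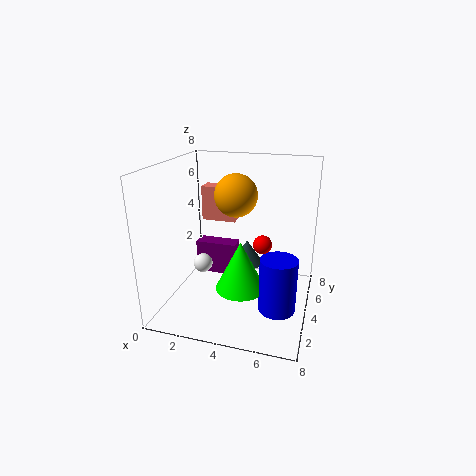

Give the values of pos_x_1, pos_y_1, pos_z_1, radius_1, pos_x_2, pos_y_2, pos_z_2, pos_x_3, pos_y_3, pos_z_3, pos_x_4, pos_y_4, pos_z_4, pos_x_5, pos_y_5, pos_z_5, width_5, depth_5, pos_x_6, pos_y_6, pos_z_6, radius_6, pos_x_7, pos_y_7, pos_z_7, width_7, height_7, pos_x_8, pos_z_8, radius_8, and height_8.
pos_x_1 = 6.5
pos_y_1 = 3
pos_z_1 = 0.5
radius_1 = 1
pos_x_2 = 2.5
pos_y_2 = 2.5
pos_z_2 = 3
pos_x_3 = 5.5
pos_y_3 = 3.5
pos_z_3 = 4
pos_x_4 = 4.5
pos_y_4 = 2
pos_z_4 = 7
pos_x_5 = 1
pos_y_5 = 5
pos_z_5 = 1
width_5 = 2.5
depth_5 = 1
pos_x_6 = 4
pos_y_6 = 4.5
pos_z_6 = 0.5
radius_6 = 1.5
pos_x_7 = 1.5
pos_y_7 = 5
pos_z_7 = 4.5
width_7 = 2
height_7 = 2
pos_x_8 = 4
pos_z_8 = 1.5
radius_8 = 1
height_8 = 1.5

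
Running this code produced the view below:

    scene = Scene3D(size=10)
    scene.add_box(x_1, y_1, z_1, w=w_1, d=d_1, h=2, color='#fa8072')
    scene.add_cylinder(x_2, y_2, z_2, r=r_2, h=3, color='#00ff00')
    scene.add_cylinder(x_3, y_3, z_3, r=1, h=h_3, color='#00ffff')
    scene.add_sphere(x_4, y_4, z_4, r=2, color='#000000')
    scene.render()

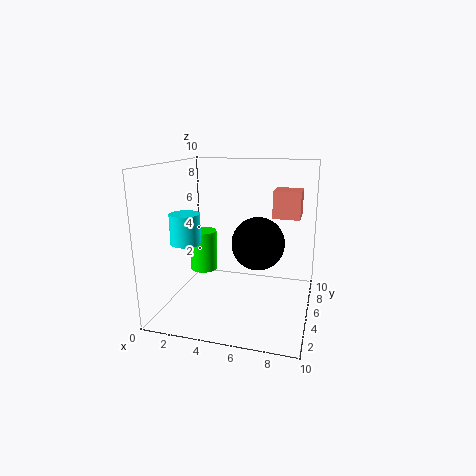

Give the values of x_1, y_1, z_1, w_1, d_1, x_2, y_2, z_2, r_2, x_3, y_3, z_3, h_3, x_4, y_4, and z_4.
x_1 = 7, y_1 = 7, z_1 = 6, w_1 = 2, d_1 = 2, x_2 = 2, y_2 = 6, z_2 = 2, r_2 = 1, x_3 = 2, y_3 = 3, z_3 = 5, h_3 = 2, x_4 = 6, y_4 = 7, z_4 = 4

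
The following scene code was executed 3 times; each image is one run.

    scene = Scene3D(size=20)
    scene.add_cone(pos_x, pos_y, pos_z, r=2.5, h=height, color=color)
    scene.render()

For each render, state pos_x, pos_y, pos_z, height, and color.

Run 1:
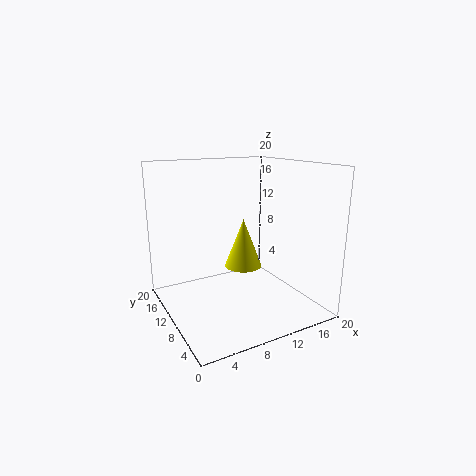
pos_x = 10; pos_y = 8.5; pos_z = 6.5; height = 6.5; color = 'yellow'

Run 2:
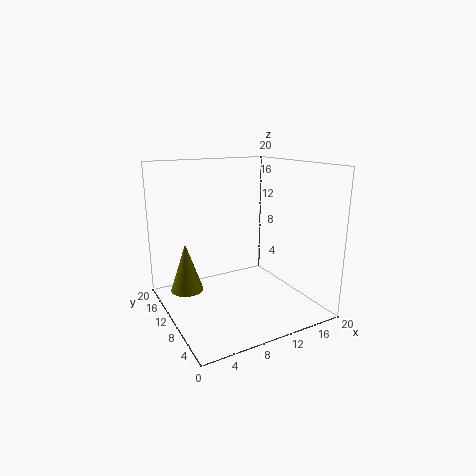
pos_x = 4.5; pos_y = 16.5; pos_z = 0.5; height = 7.5; color = 'olive'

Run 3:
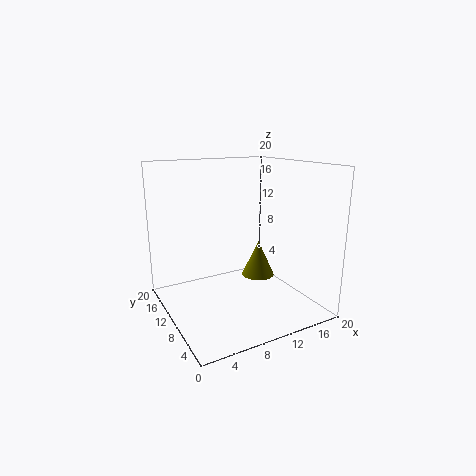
pos_x = 15; pos_y = 12.5; pos_z = 2.5; height = 5.5; color = 'olive'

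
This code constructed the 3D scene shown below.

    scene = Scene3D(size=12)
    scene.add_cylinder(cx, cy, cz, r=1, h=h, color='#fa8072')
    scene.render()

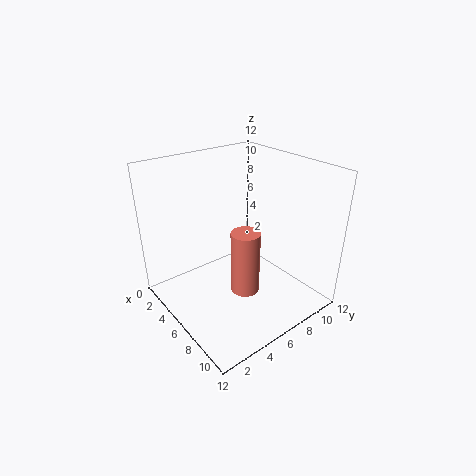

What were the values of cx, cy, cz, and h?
cx = 10; cy = 3.5; cz = 4.5; h = 4.5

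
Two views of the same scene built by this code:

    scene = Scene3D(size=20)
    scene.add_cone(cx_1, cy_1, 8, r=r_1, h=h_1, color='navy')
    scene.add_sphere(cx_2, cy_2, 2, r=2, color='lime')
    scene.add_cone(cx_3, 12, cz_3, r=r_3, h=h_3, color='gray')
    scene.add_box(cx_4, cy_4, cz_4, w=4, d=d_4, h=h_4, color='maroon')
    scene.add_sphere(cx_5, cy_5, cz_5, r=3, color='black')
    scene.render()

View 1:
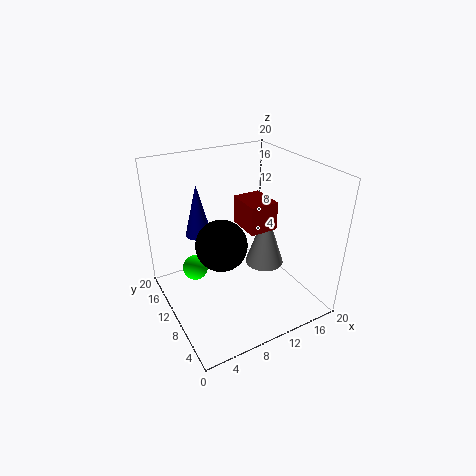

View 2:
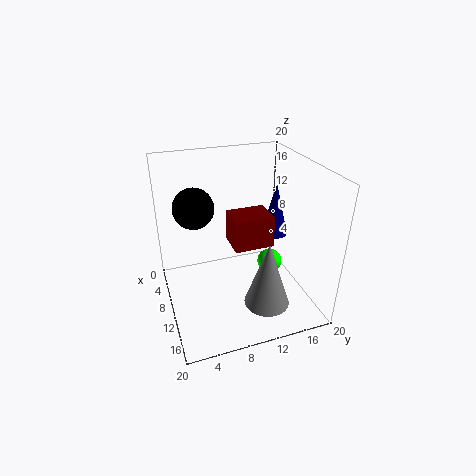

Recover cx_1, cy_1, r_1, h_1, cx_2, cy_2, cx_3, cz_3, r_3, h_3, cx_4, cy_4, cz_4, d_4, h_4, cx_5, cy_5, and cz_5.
cx_1 = 7, cy_1 = 17, r_1 = 2, h_1 = 8, cx_2 = 6, cy_2 = 17, cx_3 = 16, cz_3 = 3, r_3 = 3, h_3 = 9, cx_4 = 11, cy_4 = 8, cz_4 = 11, d_4 = 5, h_4 = 4, cx_5 = 5, cy_5 = 5, cz_5 = 13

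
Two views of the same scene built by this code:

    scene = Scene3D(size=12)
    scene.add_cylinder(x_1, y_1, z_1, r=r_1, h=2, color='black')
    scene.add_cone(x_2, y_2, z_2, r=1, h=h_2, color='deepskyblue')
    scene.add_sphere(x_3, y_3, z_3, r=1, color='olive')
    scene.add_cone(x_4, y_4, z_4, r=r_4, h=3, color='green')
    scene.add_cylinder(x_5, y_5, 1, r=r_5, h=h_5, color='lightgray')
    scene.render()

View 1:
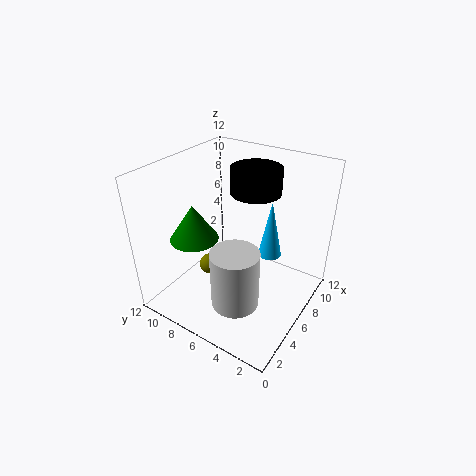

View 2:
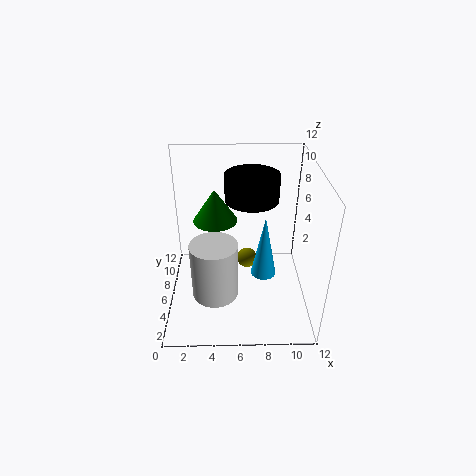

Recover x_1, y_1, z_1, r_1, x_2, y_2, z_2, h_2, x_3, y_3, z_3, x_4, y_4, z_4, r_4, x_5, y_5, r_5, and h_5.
x_1 = 7; y_1 = 5; z_1 = 10; r_1 = 2; x_2 = 8; y_2 = 4; z_2 = 4; h_2 = 5; x_3 = 7; y_3 = 10; z_3 = 1; x_4 = 4; y_4 = 9; z_4 = 6; r_4 = 2; x_5 = 4; y_5 = 5; r_5 = 2; h_5 = 5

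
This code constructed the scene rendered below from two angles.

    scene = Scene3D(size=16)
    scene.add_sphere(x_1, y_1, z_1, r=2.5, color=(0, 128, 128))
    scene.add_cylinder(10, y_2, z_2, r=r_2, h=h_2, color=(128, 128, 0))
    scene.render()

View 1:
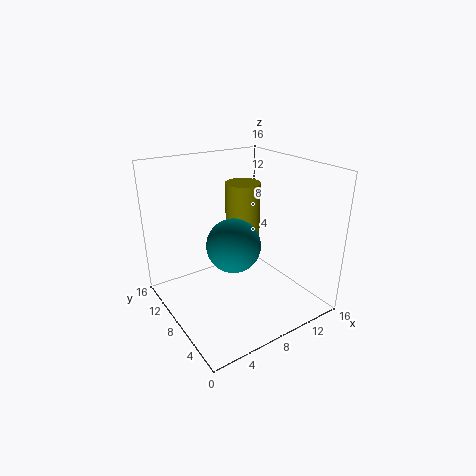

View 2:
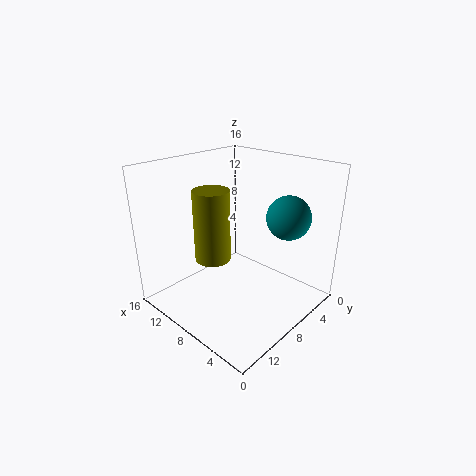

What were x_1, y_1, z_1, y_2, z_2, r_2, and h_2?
x_1 = 4.5; y_1 = 3.5; z_1 = 10; y_2 = 10; z_2 = 5.5; r_2 = 2; h_2 = 8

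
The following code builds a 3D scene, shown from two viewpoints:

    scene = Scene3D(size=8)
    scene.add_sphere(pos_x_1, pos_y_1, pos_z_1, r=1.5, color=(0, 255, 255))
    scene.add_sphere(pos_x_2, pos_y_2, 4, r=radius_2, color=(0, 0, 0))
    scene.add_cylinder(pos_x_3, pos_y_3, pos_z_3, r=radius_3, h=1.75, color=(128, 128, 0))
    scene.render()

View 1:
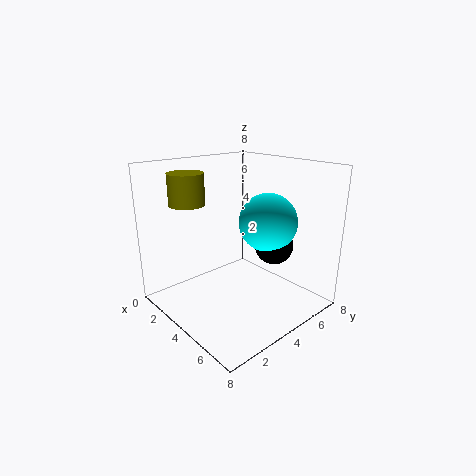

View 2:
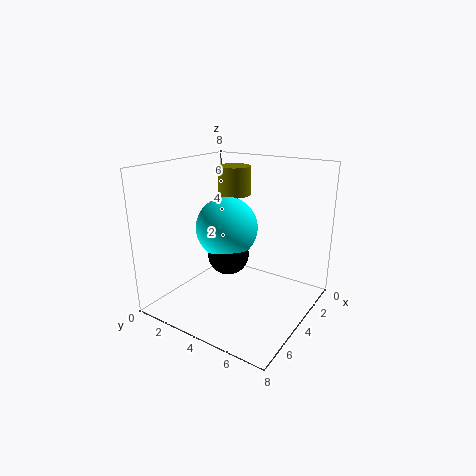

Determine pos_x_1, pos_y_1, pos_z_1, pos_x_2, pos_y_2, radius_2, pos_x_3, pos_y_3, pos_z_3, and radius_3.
pos_x_1 = 5.75
pos_y_1 = 4.5
pos_z_1 = 5.25
pos_x_2 = 6
pos_y_2 = 4.75
radius_2 = 1
pos_x_3 = 1.75
pos_y_3 = 2.25
pos_z_3 = 5.75
radius_3 = 1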